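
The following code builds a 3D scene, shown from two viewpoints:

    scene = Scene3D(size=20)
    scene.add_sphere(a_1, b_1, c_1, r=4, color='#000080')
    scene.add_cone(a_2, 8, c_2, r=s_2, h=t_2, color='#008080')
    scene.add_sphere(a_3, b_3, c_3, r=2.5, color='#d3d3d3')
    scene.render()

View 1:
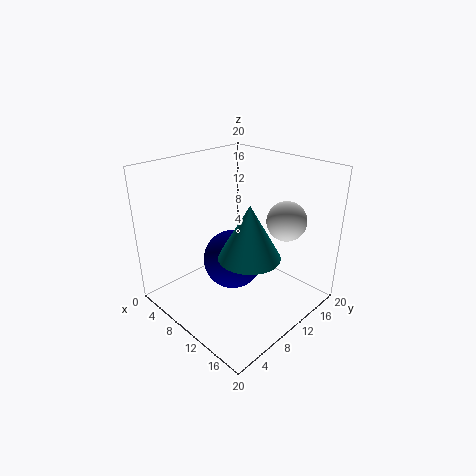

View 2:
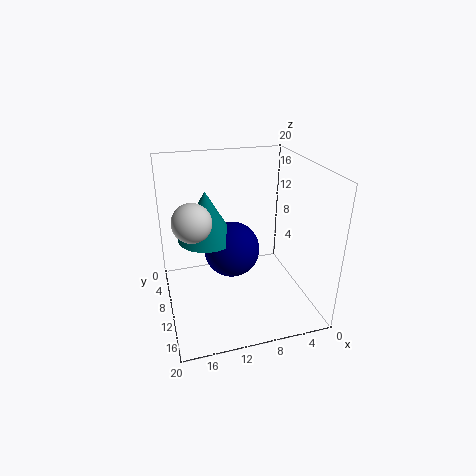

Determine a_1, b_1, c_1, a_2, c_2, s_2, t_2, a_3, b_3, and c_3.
a_1 = 10.5; b_1 = 8.5; c_1 = 7.5; a_2 = 14; c_2 = 9.5; s_2 = 4; t_2 = 7; a_3 = 16.5; b_3 = 12; c_3 = 14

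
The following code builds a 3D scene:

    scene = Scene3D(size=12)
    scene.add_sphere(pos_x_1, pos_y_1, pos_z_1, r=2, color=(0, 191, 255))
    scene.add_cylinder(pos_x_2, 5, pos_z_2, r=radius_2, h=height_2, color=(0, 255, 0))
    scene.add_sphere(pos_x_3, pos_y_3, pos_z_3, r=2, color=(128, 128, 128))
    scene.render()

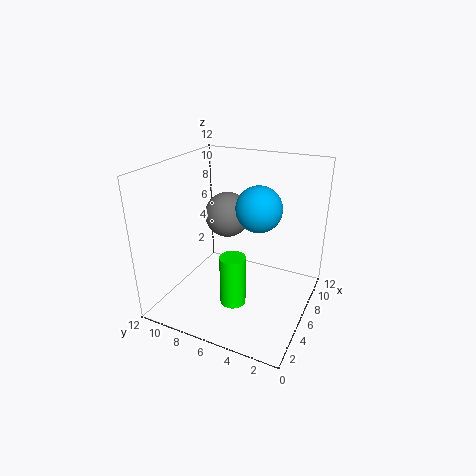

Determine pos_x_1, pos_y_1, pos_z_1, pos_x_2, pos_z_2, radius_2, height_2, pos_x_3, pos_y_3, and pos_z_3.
pos_x_1 = 8, pos_y_1 = 5, pos_z_1 = 8, pos_x_2 = 3, pos_z_2 = 2, radius_2 = 1, height_2 = 4, pos_x_3 = 8, pos_y_3 = 8, pos_z_3 = 7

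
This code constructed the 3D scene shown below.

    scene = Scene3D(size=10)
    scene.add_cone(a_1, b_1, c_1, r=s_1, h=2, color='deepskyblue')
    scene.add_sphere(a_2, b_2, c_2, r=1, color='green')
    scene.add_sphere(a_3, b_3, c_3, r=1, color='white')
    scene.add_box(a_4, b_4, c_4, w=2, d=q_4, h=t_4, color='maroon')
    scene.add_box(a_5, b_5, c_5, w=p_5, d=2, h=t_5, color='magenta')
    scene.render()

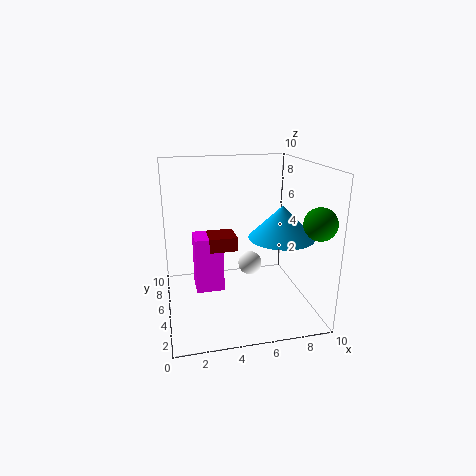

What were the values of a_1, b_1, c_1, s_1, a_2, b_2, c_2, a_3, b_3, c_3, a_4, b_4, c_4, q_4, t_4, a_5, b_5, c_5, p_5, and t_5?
a_1 = 7
b_1 = 2
c_1 = 6
s_1 = 2
a_2 = 9
b_2 = 1
c_2 = 7
a_3 = 7
b_3 = 9
c_3 = 1
a_4 = 3
b_4 = 5
c_4 = 4
q_4 = 2
t_4 = 1
a_5 = 2
b_5 = 5
c_5 = 1
p_5 = 2
t_5 = 4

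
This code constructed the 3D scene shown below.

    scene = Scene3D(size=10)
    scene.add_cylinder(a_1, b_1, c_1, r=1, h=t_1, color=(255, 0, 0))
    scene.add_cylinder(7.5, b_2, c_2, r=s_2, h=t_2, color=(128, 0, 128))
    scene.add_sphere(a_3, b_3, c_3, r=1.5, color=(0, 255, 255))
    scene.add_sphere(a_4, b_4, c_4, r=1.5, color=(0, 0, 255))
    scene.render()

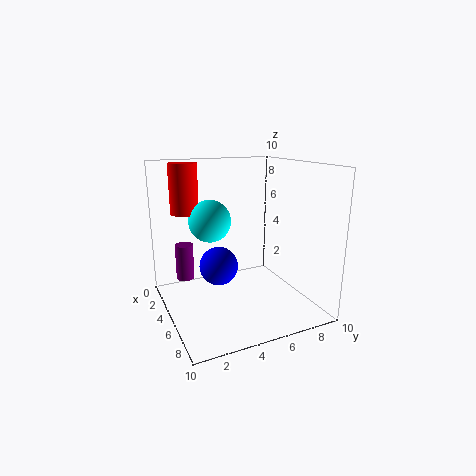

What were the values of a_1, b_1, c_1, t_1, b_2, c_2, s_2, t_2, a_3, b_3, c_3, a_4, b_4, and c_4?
a_1 = 2.5; b_1 = 2; c_1 = 6.5; t_1 = 3.5; b_2 = 0.5; c_2 = 4; s_2 = 0.5; t_2 = 2; a_3 = 3.5; b_3 = 3.5; c_3 = 6; a_4 = 2.5; b_4 = 4.5; c_4 = 2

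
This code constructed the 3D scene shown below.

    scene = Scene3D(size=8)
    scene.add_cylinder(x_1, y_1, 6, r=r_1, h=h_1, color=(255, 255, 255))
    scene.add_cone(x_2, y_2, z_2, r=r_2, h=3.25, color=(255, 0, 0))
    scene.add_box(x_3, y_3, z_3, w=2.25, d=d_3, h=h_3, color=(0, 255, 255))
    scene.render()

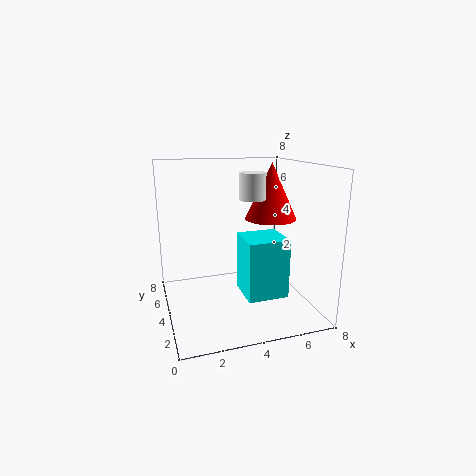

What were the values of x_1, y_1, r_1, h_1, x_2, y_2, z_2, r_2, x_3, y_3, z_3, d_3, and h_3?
x_1 = 5
y_1 = 4.5
r_1 = 0.75
h_1 = 1.5
x_2 = 6.25
y_2 = 4.75
z_2 = 4.75
r_2 = 1.5
x_3 = 4
y_3 = 2
z_3 = 1
d_3 = 2.25
h_3 = 3.25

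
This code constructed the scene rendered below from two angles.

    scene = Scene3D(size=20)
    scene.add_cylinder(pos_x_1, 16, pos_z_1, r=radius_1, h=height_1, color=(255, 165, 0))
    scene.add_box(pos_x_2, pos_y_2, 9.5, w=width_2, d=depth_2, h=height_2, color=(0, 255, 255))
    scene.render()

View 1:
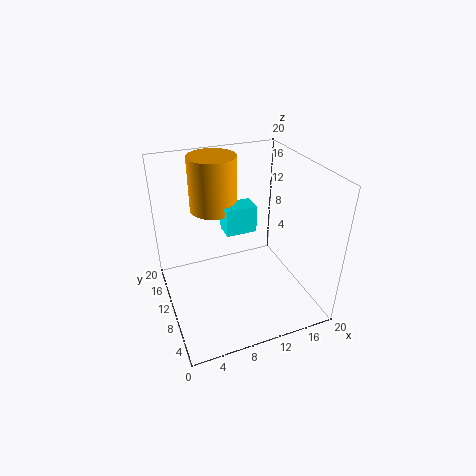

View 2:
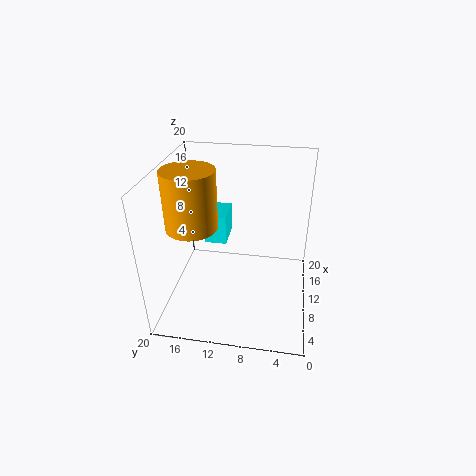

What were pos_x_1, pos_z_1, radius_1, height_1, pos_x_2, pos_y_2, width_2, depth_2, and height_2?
pos_x_1 = 8.5, pos_z_1 = 12, radius_1 = 3.5, height_1 = 8, pos_x_2 = 9, pos_y_2 = 11.5, width_2 = 4.5, depth_2 = 3, height_2 = 4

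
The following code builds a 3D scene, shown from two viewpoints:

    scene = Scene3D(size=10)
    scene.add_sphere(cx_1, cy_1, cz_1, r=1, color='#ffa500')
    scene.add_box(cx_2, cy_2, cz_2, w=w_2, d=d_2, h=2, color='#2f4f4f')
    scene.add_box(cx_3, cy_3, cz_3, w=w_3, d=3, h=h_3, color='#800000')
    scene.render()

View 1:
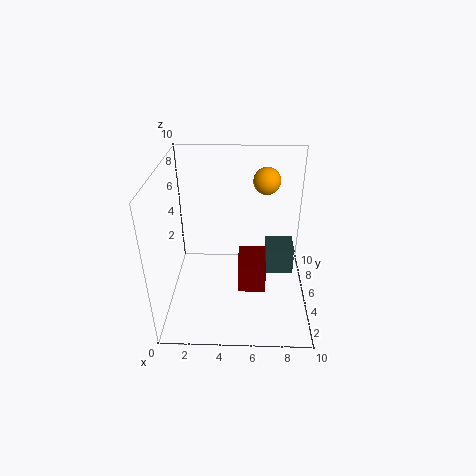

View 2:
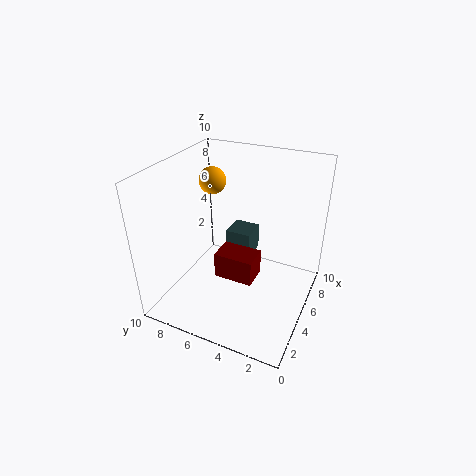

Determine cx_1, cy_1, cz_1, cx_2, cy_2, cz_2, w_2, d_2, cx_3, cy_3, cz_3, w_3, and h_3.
cx_1 = 7; cy_1 = 8; cz_1 = 8; cx_2 = 7; cy_2 = 5; cz_2 = 2; w_2 = 2; d_2 = 2; cx_3 = 5; cy_3 = 4; cz_3 = 1; w_3 = 2; h_3 = 2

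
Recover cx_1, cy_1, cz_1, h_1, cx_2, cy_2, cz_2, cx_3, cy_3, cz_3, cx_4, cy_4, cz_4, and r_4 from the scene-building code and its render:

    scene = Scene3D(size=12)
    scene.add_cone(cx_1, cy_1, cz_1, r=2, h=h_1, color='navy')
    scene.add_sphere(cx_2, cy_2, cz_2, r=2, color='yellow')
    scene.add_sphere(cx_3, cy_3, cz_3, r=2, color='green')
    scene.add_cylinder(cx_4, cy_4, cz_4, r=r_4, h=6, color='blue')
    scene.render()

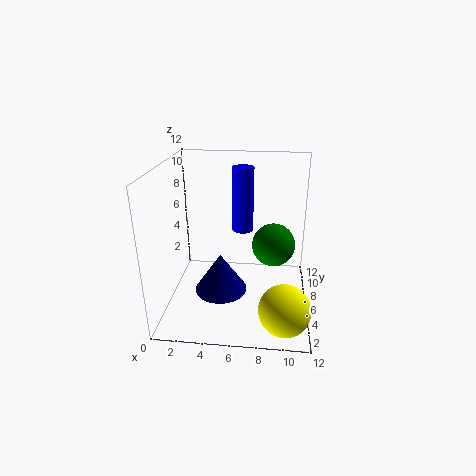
cx_1 = 5
cy_1 = 3
cz_1 = 3
h_1 = 3
cx_2 = 10
cy_2 = 2
cz_2 = 2
cx_3 = 9
cy_3 = 9
cz_3 = 4
cx_4 = 6
cy_4 = 10
cz_4 = 5
r_4 = 1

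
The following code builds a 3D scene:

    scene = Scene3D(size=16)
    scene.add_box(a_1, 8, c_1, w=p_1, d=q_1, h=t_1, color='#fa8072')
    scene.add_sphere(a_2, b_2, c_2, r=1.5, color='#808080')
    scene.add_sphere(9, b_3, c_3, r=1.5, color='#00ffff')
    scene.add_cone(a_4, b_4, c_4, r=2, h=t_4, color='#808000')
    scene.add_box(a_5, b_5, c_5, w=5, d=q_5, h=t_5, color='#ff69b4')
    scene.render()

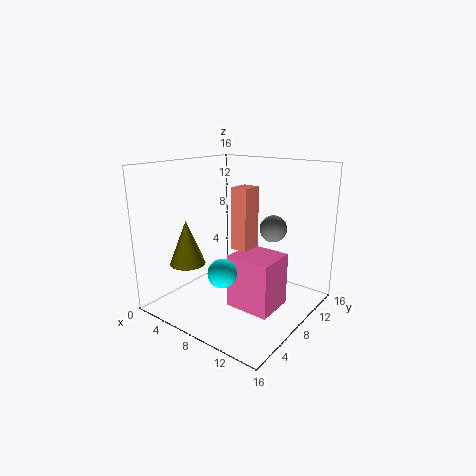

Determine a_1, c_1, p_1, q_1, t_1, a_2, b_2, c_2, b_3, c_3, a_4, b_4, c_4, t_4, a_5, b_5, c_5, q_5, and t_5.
a_1 = 7; c_1 = 6.5; p_1 = 2; q_1 = 2.5; t_1 = 7; a_2 = 11; b_2 = 10.5; c_2 = 9; b_3 = 4; c_3 = 5.5; a_4 = 3.5; b_4 = 4.5; c_4 = 5; t_4 = 5; a_5 = 8; b_5 = 6; c_5 = 0.5; q_5 = 4.5; t_5 = 6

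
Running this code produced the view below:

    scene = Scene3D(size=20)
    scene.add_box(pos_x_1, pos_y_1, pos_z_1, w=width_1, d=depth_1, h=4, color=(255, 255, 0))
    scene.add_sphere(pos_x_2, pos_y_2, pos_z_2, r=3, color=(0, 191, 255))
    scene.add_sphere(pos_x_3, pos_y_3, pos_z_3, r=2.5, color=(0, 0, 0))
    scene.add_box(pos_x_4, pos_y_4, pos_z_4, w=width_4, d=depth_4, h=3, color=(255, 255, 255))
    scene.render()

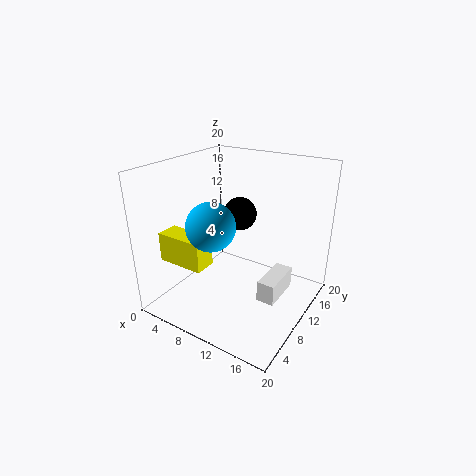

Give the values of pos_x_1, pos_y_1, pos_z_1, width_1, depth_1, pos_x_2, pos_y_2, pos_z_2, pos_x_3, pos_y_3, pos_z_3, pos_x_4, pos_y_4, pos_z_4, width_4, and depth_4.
pos_x_1 = 2
pos_y_1 = 3
pos_z_1 = 7.5
width_1 = 6.5
depth_1 = 3
pos_x_2 = 10
pos_y_2 = 4
pos_z_2 = 14
pos_x_3 = 7.5
pos_y_3 = 14.5
pos_z_3 = 11.5
pos_x_4 = 14
pos_y_4 = 8.5
pos_z_4 = 2
width_4 = 2.5
depth_4 = 6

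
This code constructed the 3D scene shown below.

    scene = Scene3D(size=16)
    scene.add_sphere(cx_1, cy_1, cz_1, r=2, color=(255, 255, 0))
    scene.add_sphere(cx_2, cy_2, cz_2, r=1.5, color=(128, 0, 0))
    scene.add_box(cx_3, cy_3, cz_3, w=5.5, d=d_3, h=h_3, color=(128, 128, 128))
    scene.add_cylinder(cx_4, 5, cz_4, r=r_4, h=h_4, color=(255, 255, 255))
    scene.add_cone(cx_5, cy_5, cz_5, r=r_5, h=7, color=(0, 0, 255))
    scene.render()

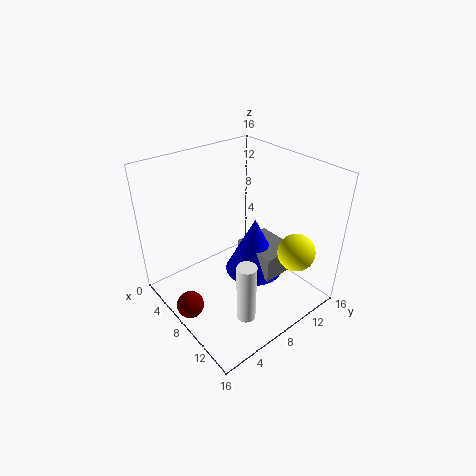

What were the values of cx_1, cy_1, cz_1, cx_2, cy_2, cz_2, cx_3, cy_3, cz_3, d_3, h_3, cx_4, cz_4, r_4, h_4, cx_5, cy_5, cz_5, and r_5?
cx_1 = 13.5; cy_1 = 11.5; cz_1 = 7.5; cx_2 = 7.5; cy_2 = 1.5; cz_2 = 1.5; cx_3 = 5.5; cy_3 = 10; cz_3 = 2.5; d_3 = 4.5; h_3 = 3; cx_4 = 13; cz_4 = 2; r_4 = 1; h_4 = 6.5; cx_5 = 7.5; cy_5 = 11; cz_5 = 2; r_5 = 3.5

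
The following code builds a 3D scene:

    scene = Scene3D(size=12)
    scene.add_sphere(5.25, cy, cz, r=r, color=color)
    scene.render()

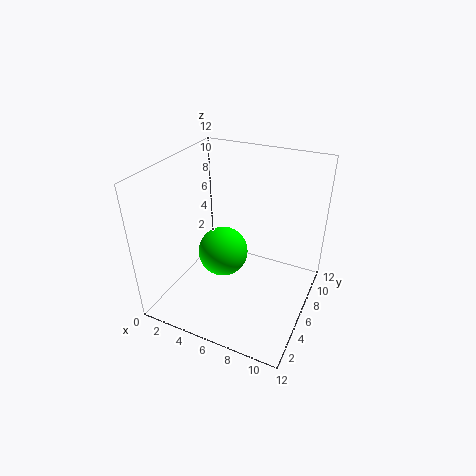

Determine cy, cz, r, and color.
cy = 4.75; cz = 5.25; r = 2; color = 'lime'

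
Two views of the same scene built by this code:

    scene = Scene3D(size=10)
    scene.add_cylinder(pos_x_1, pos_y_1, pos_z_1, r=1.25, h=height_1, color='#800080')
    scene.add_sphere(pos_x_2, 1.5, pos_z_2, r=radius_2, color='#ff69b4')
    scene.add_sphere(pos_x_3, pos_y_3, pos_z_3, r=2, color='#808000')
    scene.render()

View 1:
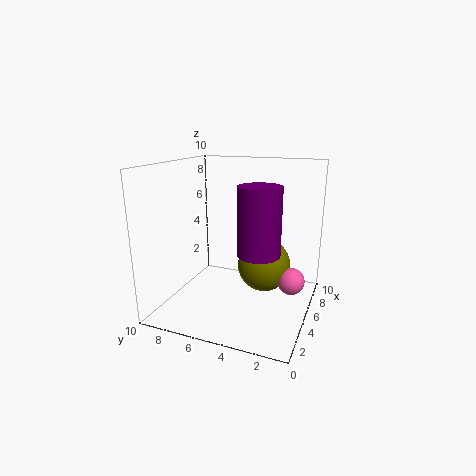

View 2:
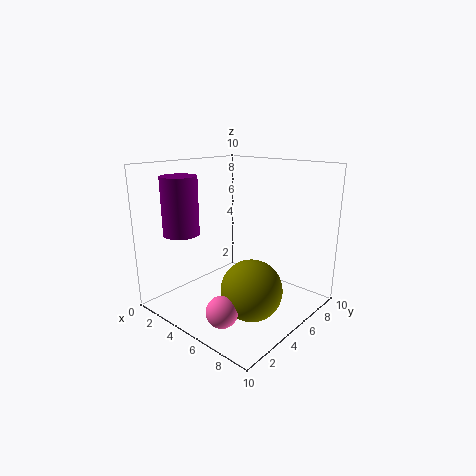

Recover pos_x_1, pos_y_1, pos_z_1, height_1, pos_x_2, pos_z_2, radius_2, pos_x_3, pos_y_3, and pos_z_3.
pos_x_1 = 2, pos_y_1 = 2.5, pos_z_1 = 5.25, height_1 = 4, pos_x_2 = 6.75, pos_z_2 = 1.5, radius_2 = 1, pos_x_3 = 7.25, pos_y_3 = 3.75, pos_z_3 = 2.25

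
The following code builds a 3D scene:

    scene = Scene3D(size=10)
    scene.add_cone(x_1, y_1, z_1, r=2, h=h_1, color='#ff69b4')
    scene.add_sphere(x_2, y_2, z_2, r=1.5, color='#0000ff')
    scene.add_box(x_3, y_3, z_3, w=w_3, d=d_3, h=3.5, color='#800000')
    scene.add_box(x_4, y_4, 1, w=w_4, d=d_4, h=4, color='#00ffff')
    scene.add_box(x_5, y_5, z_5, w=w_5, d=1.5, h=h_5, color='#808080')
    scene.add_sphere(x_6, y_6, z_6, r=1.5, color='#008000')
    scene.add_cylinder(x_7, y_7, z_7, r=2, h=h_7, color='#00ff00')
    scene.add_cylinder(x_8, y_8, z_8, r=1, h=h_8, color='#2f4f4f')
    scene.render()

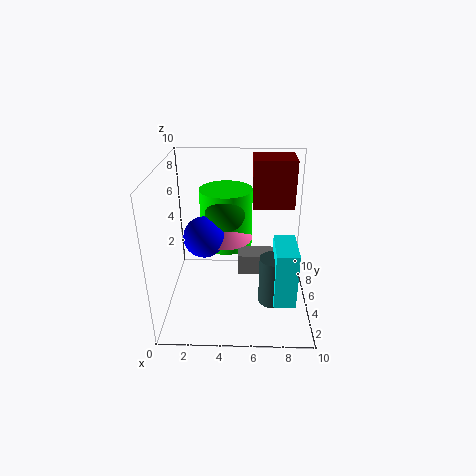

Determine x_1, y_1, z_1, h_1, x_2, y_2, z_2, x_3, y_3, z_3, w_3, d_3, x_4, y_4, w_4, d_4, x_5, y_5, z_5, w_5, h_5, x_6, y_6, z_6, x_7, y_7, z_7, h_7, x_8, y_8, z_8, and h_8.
x_1 = 4
y_1 = 7
z_1 = 4
h_1 = 2
x_2 = 2.5
y_2 = 6
z_2 = 4.5
x_3 = 6
y_3 = 6.5
z_3 = 6.5
w_3 = 3
d_3 = 2.5
x_4 = 7.5
y_4 = 2.5
w_4 = 1.5
d_4 = 3
x_5 = 5
y_5 = 5
z_5 = 2
w_5 = 3
h_5 = 1.5
x_6 = 4
y_6 = 7
z_6 = 6
x_7 = 4
y_7 = 8
z_7 = 3
h_7 = 4.5
x_8 = 7.5
y_8 = 4
z_8 = 0.5
h_8 = 3.5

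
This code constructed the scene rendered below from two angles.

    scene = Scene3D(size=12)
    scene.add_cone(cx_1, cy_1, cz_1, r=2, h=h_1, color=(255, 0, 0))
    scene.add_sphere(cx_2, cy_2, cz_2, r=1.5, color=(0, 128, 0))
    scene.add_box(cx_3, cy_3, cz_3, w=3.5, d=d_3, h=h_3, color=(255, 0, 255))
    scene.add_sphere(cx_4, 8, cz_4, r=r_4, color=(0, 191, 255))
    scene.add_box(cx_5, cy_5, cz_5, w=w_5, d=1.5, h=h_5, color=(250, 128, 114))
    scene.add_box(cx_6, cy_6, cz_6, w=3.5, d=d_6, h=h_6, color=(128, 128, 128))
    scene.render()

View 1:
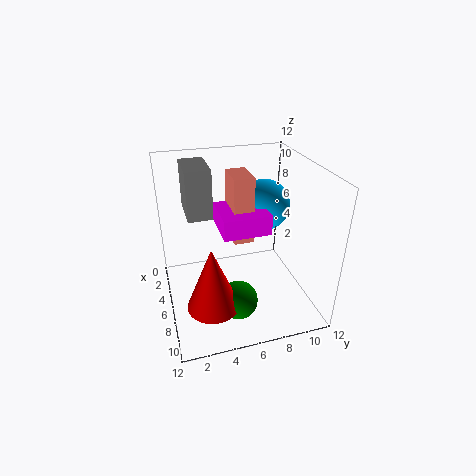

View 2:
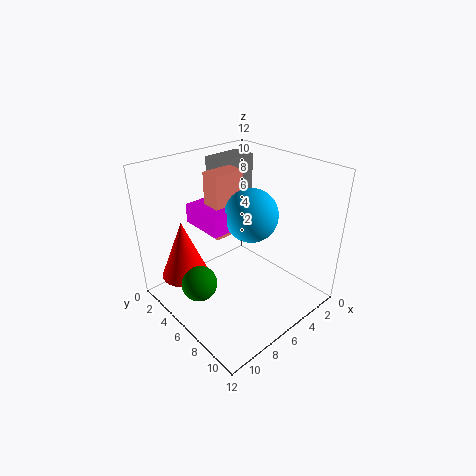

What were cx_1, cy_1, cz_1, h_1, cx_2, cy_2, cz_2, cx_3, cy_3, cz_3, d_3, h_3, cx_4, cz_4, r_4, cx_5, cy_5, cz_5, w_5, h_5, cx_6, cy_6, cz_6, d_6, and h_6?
cx_1 = 9.5, cy_1 = 3, cz_1 = 2.5, h_1 = 5, cx_2 = 9.5, cy_2 = 5, cz_2 = 2.5, cx_3 = 6, cy_3 = 4, cz_3 = 8, d_3 = 3.5, h_3 = 1.5, cx_4 = 6.5, cz_4 = 9, r_4 = 2, cx_5 = 6, cy_5 = 5, cz_5 = 7, w_5 = 2.5, h_5 = 5, cx_6 = 2.5, cy_6 = 2, cz_6 = 8, d_6 = 2, h_6 = 4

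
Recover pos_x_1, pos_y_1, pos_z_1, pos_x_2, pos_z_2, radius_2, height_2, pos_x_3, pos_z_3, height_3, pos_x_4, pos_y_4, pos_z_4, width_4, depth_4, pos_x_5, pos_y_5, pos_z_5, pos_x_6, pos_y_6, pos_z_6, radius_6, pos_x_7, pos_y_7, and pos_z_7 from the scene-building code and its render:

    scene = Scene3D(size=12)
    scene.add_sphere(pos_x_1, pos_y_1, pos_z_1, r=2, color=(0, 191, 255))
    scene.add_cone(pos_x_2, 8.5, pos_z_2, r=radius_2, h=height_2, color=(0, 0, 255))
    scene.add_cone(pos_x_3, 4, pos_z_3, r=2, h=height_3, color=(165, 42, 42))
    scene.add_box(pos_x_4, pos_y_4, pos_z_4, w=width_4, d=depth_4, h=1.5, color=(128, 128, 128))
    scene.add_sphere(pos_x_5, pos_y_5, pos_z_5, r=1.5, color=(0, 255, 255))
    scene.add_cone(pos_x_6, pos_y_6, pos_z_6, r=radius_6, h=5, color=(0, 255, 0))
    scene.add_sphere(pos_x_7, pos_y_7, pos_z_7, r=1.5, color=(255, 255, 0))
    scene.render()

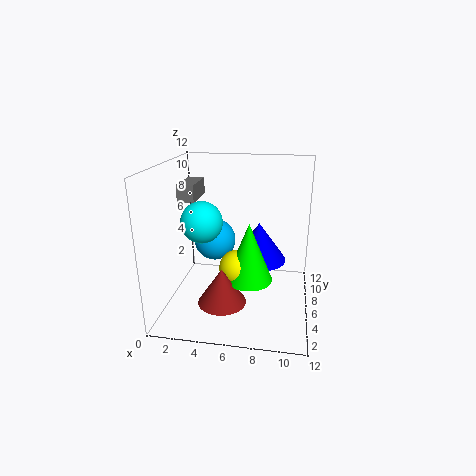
pos_x_1 = 3, pos_y_1 = 10, pos_z_1 = 4, pos_x_2 = 7.5, pos_z_2 = 3, radius_2 = 2.5, height_2 = 3.5, pos_x_3 = 5, pos_z_3 = 1, height_3 = 3, pos_x_4 = 0.5, pos_y_4 = 7, pos_z_4 = 8.5, width_4 = 1.5, depth_4 = 3.5, pos_x_5 = 4, pos_y_5 = 2.5, pos_z_5 = 8.5, pos_x_6 = 7, pos_y_6 = 5.5, pos_z_6 = 2.5, radius_6 = 2, pos_x_7 = 6, pos_y_7 = 5.5, pos_z_7 = 3.5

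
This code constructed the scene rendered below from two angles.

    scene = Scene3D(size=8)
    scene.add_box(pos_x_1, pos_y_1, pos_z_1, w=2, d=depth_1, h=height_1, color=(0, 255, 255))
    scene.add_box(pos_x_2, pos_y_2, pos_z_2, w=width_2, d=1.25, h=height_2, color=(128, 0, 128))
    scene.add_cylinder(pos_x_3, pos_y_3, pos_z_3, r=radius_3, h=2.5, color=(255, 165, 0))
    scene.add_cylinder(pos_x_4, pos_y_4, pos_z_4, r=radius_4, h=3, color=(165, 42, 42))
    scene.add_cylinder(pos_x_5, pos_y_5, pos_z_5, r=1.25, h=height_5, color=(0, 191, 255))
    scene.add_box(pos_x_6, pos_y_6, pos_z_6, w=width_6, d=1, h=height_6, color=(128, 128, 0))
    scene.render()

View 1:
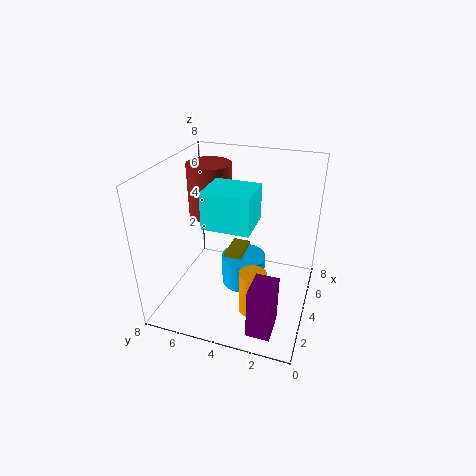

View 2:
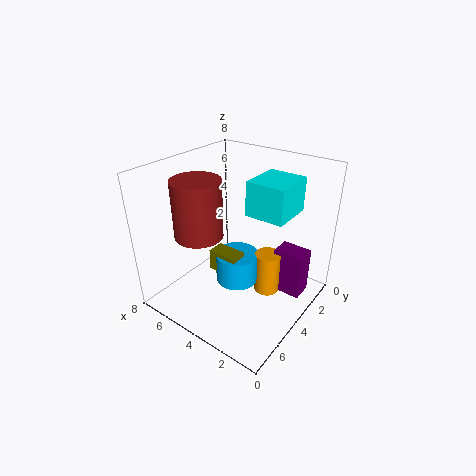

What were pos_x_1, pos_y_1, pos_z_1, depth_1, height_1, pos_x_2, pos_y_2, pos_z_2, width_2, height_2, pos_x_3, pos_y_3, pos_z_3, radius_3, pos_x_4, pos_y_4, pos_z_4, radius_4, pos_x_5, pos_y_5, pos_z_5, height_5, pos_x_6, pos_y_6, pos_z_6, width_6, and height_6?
pos_x_1 = 1, pos_y_1 = 2.5, pos_z_1 = 6, depth_1 = 2.25, height_1 = 1.75, pos_x_2 = 0.75, pos_y_2 = 1.25, pos_z_2 = 0.25, width_2 = 1.75, height_2 = 2.75, pos_x_3 = 2.75, pos_y_3 = 2.75, pos_z_3 = 0.25, radius_3 = 0.75, pos_x_4 = 5, pos_y_4 = 6, pos_z_4 = 4.75, radius_4 = 1.25, pos_x_5 = 4.25, pos_y_5 = 3.75, pos_z_5 = 1, height_5 = 1.75, pos_x_6 = 3.75, pos_y_6 = 3.75, pos_z_6 = 1.75, width_6 = 1.75, height_6 = 1.25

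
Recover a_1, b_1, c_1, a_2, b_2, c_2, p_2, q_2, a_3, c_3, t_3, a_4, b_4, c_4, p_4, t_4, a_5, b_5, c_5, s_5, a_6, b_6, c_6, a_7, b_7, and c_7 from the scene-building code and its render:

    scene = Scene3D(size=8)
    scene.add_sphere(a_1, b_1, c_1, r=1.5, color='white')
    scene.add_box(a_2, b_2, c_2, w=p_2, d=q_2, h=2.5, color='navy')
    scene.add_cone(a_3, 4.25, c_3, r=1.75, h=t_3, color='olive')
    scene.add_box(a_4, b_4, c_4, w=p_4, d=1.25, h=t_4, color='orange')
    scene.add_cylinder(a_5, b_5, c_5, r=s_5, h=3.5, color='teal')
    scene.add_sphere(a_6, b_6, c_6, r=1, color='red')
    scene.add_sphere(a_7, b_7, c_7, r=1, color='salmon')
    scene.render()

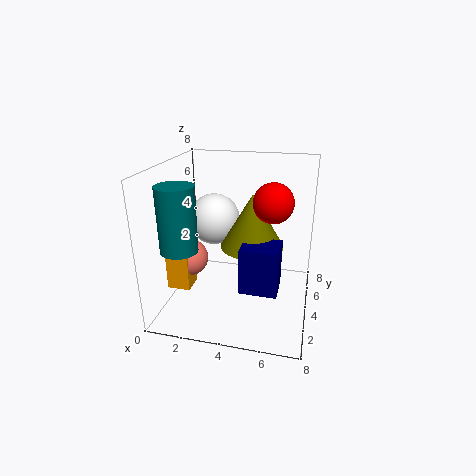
a_1 = 2.25; b_1 = 5.25; c_1 = 4.5; a_2 = 4.5; b_2 = 2; c_2 = 1.75; p_2 = 2; q_2 = 1.75; a_3 = 4.75; c_3 = 3.5; t_3 = 3; a_4 = 0.5; b_4 = 2; c_4 = 1.5; p_4 = 1.25; t_4 = 2.75; a_5 = 1.25; b_5 = 2.25; c_5 = 3.75; s_5 = 1; a_6 = 6; b_6 = 3; c_6 = 6.5; a_7 = 1.5; b_7 = 3; c_7 = 3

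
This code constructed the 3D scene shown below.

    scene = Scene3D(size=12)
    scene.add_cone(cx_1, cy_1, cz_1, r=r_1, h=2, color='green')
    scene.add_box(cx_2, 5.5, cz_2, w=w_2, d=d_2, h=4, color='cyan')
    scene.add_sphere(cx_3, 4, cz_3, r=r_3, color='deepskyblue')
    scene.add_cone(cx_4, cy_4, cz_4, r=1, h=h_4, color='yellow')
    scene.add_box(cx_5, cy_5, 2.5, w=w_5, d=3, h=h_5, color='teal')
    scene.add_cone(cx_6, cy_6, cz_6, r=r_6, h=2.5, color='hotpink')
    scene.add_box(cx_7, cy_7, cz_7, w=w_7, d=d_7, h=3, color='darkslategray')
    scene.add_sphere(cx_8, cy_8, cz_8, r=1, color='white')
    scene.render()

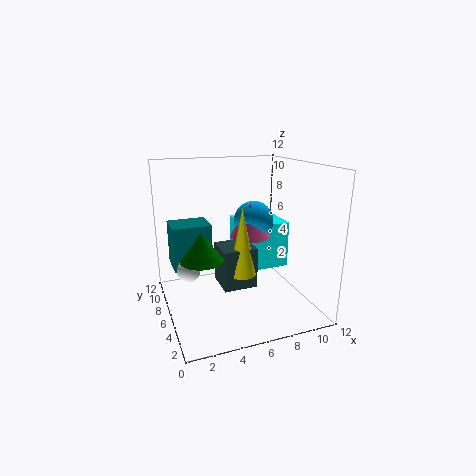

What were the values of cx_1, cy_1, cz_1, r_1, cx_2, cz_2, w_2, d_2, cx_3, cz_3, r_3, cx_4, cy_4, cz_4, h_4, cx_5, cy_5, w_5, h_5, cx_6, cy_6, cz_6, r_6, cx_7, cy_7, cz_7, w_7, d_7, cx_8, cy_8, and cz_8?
cx_1 = 2; cy_1 = 2.5; cz_1 = 6; r_1 = 1.5; cx_2 = 6.5; cz_2 = 3; w_2 = 4; d_2 = 4; cx_3 = 6.5; cz_3 = 8; r_3 = 1.5; cx_4 = 5; cy_4 = 2.5; cz_4 = 4.5; h_4 = 5; cx_5 = 1; cy_5 = 8.5; w_5 = 3.5; h_5 = 4; cx_6 = 6; cy_6 = 3.5; cz_6 = 7; r_6 = 1.5; cx_7 = 3.5; cy_7 = 2; cz_7 = 3.5; w_7 = 2.5; d_7 = 2.5; cx_8 = 2; cy_8 = 7.5; cz_8 = 3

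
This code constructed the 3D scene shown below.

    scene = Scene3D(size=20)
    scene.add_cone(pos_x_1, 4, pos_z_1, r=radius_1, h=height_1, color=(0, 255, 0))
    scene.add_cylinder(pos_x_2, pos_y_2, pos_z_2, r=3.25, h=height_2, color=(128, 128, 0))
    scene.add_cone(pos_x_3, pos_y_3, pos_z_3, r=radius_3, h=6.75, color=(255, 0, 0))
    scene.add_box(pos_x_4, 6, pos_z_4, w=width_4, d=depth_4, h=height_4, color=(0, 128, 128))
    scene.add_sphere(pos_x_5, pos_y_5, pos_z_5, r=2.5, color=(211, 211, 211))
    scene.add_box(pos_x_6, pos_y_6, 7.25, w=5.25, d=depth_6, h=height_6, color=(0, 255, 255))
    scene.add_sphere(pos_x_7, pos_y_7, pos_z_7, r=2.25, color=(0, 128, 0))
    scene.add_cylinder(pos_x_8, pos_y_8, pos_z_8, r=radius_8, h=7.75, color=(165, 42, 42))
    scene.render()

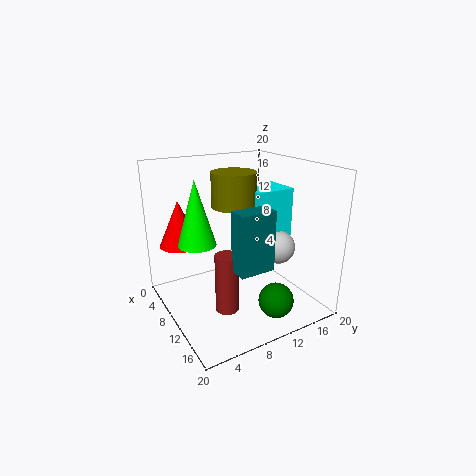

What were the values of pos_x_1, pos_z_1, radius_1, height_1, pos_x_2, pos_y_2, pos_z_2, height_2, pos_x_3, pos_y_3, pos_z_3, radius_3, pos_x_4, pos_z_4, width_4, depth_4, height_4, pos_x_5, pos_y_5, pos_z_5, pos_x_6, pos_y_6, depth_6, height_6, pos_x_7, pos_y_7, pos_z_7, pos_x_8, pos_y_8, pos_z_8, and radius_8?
pos_x_1 = 9.75, pos_z_1 = 10.25, radius_1 = 2.5, height_1 = 8.5, pos_x_2 = 6.75, pos_y_2 = 11.25, pos_z_2 = 13.5, height_2 = 5, pos_x_3 = 3.25, pos_y_3 = 4, pos_z_3 = 7.75, radius_3 = 3, pos_x_4 = 15.25, pos_z_4 = 8.5, width_4 = 2.5, depth_4 = 4.5, height_4 = 7.5, pos_x_5 = 10.5, pos_y_5 = 16.75, pos_z_5 = 7.25, pos_x_6 = 5.25, pos_y_6 = 13, depth_6 = 6, height_6 = 8.75, pos_x_7 = 17.5, pos_y_7 = 11.25, pos_z_7 = 3.75, pos_x_8 = 14, pos_y_8 = 6, pos_z_8 = 2.25, radius_8 = 1.5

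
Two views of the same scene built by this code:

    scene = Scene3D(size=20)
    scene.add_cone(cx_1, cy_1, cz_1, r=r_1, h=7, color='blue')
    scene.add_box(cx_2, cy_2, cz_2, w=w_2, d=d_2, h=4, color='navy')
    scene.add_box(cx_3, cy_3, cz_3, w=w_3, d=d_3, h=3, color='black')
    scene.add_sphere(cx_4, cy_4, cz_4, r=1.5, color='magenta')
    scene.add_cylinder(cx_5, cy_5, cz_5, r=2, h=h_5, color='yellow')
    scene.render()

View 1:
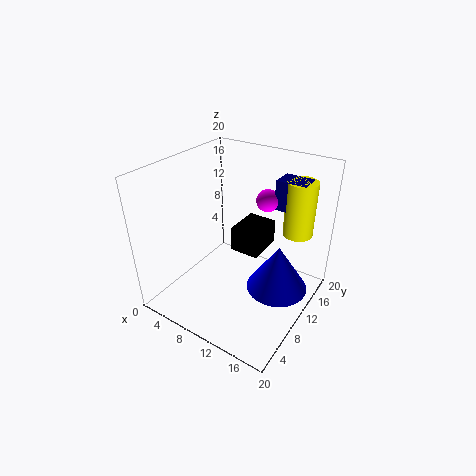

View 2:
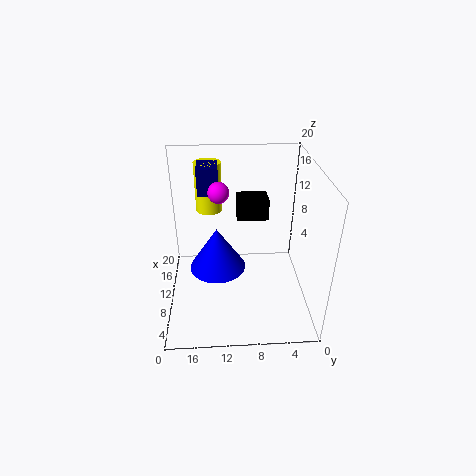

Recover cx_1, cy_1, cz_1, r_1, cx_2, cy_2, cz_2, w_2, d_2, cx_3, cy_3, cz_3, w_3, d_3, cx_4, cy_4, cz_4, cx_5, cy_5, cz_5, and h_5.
cx_1 = 15, cy_1 = 13, cz_1 = 1.5, r_1 = 4.5, cx_2 = 14, cy_2 = 12.5, cz_2 = 14.5, w_2 = 4, d_2 = 3, cx_3 = 12, cy_3 = 5.5, cz_3 = 11.5, w_3 = 3.5, d_3 = 4.5, cx_4 = 13, cy_4 = 12.5, cz_4 = 15.5, cx_5 = 17, cy_5 = 14, cz_5 = 11, h_5 = 7.5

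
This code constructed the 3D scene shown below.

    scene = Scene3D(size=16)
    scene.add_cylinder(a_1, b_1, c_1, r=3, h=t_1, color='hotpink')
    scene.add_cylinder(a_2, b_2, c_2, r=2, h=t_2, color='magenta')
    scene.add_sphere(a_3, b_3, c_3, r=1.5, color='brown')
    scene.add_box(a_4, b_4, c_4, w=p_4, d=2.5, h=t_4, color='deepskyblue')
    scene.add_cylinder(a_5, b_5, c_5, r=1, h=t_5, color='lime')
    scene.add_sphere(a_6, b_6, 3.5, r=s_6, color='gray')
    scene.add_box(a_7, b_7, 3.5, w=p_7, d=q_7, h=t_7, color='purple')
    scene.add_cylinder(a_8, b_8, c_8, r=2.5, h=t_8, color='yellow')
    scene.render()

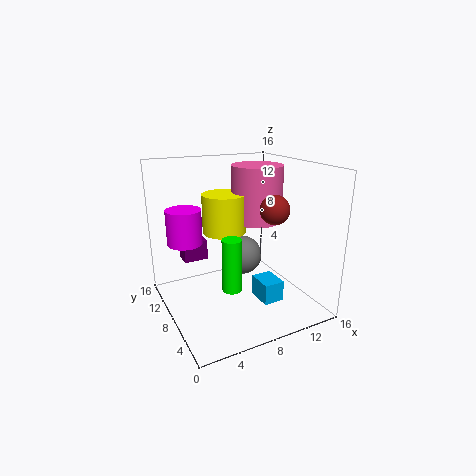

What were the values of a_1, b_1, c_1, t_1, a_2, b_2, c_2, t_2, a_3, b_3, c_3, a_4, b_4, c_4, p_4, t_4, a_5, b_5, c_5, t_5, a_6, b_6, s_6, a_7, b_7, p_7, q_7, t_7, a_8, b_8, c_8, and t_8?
a_1 = 11.5; b_1 = 10; c_1 = 9; t_1 = 6.5; a_2 = 3; b_2 = 11.5; c_2 = 7; t_2 = 4; a_3 = 10; b_3 = 4; c_3 = 12; a_4 = 7; b_4 = 0.5; c_4 = 4; p_4 = 2; t_4 = 2; a_5 = 5.5; b_5 = 4.5; c_5 = 4; t_5 = 5.5; a_6 = 11; b_6 = 12.5; s_6 = 2.5; a_7 = 3.5; b_7 = 13.5; p_7 = 3; q_7 = 2; t_7 = 2.5; a_8 = 7.5; b_8 = 10.5; c_8 = 8; t_8 = 4.5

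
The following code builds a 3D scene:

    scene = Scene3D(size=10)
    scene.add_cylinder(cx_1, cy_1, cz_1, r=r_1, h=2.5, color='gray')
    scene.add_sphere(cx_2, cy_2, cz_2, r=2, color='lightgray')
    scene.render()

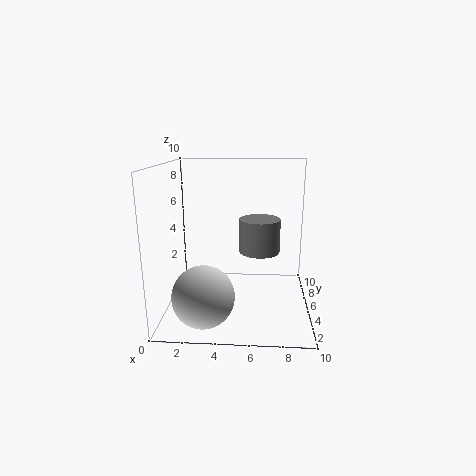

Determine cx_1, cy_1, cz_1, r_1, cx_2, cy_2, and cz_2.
cx_1 = 6.5
cy_1 = 6.5
cz_1 = 3.5
r_1 = 1.5
cx_2 = 3
cy_2 = 2
cz_2 = 2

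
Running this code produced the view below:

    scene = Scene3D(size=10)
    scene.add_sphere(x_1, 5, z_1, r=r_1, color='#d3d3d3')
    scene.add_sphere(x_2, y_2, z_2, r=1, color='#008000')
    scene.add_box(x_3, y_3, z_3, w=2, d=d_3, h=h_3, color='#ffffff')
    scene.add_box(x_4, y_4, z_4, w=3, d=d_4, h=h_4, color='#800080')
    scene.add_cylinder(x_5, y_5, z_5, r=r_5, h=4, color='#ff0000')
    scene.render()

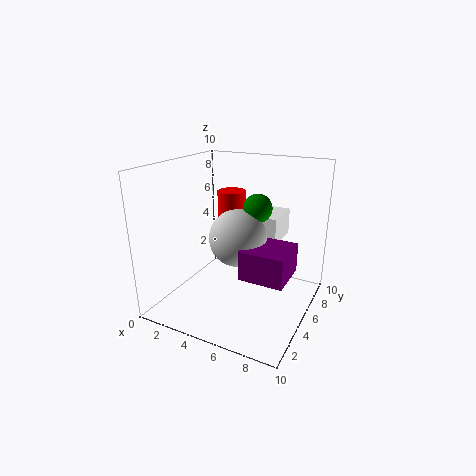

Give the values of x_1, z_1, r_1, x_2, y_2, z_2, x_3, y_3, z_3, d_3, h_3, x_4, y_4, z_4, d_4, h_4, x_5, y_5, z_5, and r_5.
x_1 = 5; z_1 = 5; r_1 = 2; x_2 = 6; y_2 = 6; z_2 = 7; x_3 = 5; y_3 = 7; z_3 = 4; d_3 = 3; h_3 = 2; x_4 = 6; y_4 = 3; z_4 = 3; d_4 = 3; h_4 = 2; x_5 = 4; y_5 = 6; z_5 = 4; r_5 = 1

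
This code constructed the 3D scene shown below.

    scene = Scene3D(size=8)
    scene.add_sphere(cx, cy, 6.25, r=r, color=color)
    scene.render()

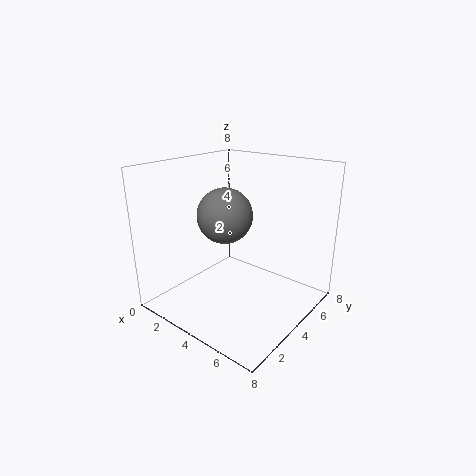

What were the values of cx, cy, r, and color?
cx = 5.25; cy = 1.5; r = 1.25; color = 'gray'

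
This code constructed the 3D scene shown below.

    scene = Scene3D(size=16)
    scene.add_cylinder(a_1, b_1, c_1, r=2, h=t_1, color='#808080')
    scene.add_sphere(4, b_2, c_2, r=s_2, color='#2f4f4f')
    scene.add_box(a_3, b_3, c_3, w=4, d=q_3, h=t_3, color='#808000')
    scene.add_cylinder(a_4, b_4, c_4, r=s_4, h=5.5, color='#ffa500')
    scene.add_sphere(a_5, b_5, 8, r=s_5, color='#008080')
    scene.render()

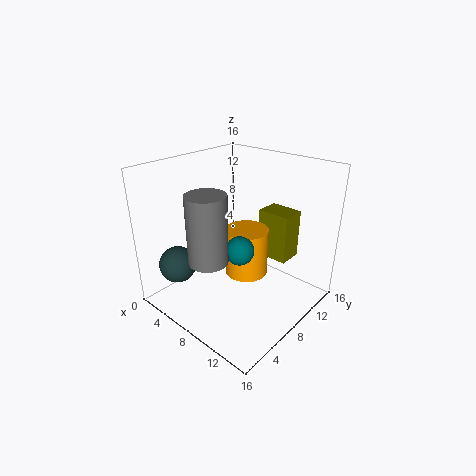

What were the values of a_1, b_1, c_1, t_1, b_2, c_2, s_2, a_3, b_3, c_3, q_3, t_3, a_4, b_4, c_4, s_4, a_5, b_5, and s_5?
a_1 = 8.5; b_1 = 3; c_1 = 7.5; t_1 = 7; b_2 = 2.5; c_2 = 5.5; s_2 = 2; a_3 = 7; b_3 = 13; c_3 = 3.5; q_3 = 3; t_3 = 6; a_4 = 8; b_4 = 9.5; c_4 = 3; s_4 = 2.5; a_5 = 10; b_5 = 6; s_5 = 1.5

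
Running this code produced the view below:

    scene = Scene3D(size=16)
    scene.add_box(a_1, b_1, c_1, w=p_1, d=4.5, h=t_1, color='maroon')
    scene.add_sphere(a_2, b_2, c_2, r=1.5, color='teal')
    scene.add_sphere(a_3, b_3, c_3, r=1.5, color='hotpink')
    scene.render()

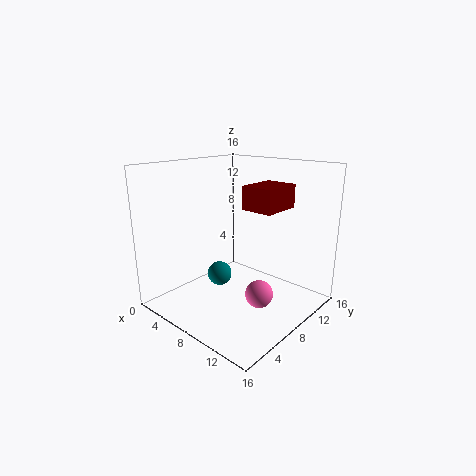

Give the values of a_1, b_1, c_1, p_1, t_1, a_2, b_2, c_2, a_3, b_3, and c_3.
a_1 = 9
b_1 = 7.5
c_1 = 11.5
p_1 = 3.5
t_1 = 2.5
a_2 = 4
b_2 = 9
c_2 = 2
a_3 = 11.5
b_3 = 7.5
c_3 = 2.5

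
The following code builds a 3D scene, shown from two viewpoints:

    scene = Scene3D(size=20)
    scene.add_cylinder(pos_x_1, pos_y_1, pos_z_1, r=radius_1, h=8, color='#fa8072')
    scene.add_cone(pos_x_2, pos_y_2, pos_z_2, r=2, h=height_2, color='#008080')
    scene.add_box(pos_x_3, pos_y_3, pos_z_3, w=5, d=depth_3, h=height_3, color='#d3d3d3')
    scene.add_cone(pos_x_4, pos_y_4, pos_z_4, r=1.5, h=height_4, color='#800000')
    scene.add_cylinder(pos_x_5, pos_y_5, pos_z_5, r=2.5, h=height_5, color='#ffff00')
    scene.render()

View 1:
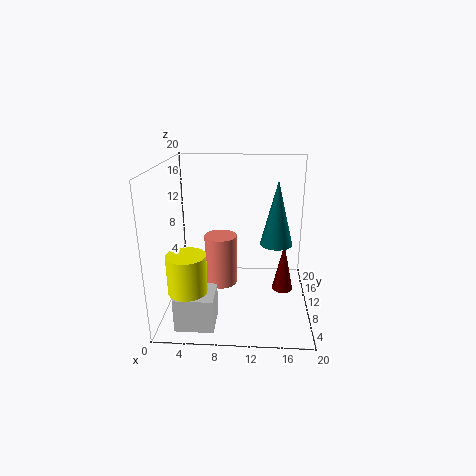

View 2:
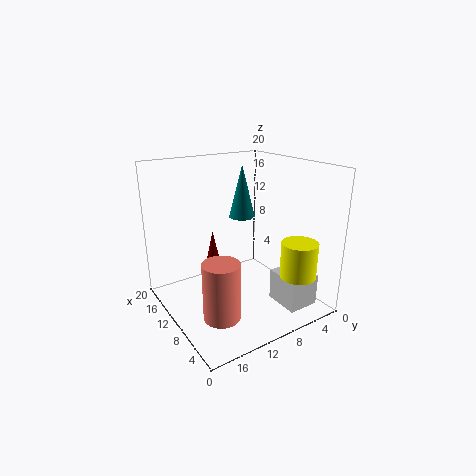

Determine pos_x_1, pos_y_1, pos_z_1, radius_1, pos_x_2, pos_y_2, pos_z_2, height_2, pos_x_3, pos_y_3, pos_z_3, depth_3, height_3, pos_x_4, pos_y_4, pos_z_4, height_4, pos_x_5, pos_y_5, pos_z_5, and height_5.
pos_x_1 = 7; pos_y_1 = 14.5; pos_z_1 = 0.5; radius_1 = 2.5; pos_x_2 = 15; pos_y_2 = 6; pos_z_2 = 11; height_2 = 8; pos_x_3 = 2.5; pos_y_3 = 1.5; pos_z_3 = 0.5; depth_3 = 4.5; height_3 = 4.5; pos_x_4 = 16.5; pos_y_4 = 10.5; pos_z_4 = 2; height_4 = 7; pos_x_5 = 4; pos_y_5 = 4; pos_z_5 = 5; height_5 = 5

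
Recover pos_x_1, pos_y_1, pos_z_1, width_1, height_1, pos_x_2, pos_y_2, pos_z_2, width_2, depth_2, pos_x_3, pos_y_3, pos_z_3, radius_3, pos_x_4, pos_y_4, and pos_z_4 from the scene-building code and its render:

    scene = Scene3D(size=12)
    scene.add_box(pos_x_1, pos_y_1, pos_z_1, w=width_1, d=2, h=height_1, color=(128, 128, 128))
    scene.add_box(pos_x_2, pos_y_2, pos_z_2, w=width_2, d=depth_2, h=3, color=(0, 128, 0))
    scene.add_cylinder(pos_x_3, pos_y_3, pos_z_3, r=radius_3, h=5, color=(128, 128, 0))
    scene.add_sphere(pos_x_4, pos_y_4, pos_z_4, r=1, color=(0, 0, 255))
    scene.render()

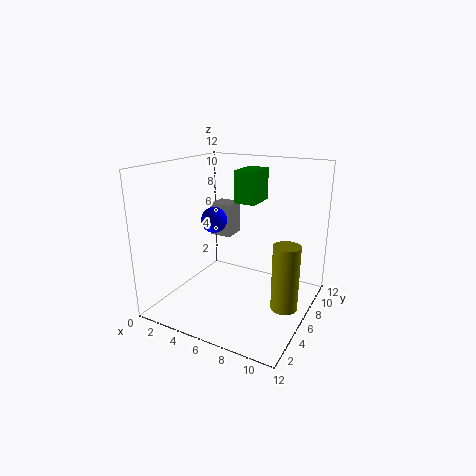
pos_x_1 = 2, pos_y_1 = 8, pos_z_1 = 5, width_1 = 2, height_1 = 3, pos_x_2 = 4, pos_y_2 = 9, pos_z_2 = 8, width_2 = 2, depth_2 = 3, pos_x_3 = 11, pos_y_3 = 4, pos_z_3 = 2, radius_3 = 1, pos_x_4 = 5, pos_y_4 = 4, pos_z_4 = 8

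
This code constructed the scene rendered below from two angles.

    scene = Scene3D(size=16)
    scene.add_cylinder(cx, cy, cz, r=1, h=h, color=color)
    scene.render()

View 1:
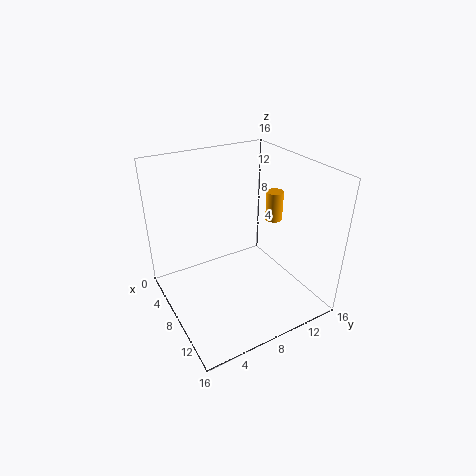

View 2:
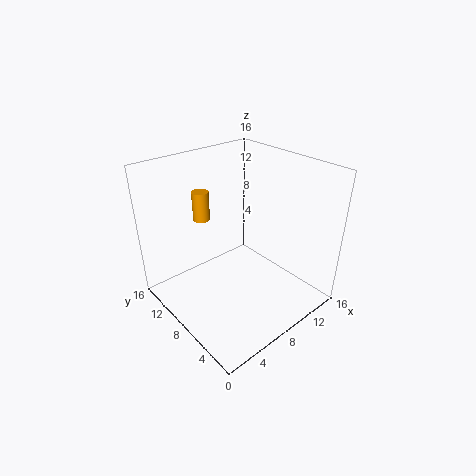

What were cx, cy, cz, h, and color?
cx = 7, cy = 13.5, cz = 8.5, h = 3.5, color = 'orange'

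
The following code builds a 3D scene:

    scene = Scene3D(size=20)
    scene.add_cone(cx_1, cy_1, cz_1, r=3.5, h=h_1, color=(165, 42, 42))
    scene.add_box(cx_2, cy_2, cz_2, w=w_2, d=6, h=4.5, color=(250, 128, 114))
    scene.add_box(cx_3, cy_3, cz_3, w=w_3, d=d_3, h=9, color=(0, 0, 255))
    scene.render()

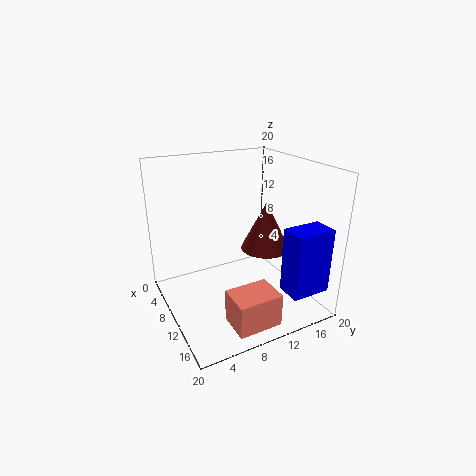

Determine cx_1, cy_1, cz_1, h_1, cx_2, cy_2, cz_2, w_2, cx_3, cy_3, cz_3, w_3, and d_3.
cx_1 = 10; cy_1 = 14.5; cz_1 = 7.5; h_1 = 7; cx_2 = 14; cy_2 = 6; cz_2 = 0.5; w_2 = 4.5; cx_3 = 15; cy_3 = 14; cz_3 = 3.5; w_3 = 3.5; d_3 = 5.5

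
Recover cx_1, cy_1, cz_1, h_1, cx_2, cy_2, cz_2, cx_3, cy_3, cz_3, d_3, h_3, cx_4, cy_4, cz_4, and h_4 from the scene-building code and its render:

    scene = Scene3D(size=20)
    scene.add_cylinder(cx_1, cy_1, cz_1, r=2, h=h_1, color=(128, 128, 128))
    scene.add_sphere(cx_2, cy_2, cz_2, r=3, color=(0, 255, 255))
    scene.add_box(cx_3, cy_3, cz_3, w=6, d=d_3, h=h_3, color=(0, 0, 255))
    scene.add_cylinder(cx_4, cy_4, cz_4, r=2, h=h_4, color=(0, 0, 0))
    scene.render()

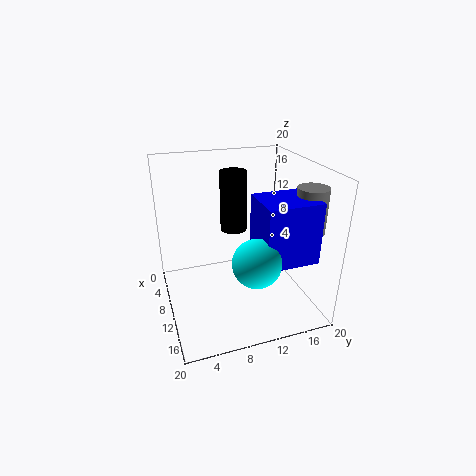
cx_1 = 15; cy_1 = 18; cz_1 = 12; h_1 = 6; cx_2 = 17; cy_2 = 10; cz_2 = 10; cx_3 = 12; cy_3 = 11; cz_3 = 9; d_3 = 7; h_3 = 8; cx_4 = 5; cy_4 = 11; cz_4 = 9; h_4 = 9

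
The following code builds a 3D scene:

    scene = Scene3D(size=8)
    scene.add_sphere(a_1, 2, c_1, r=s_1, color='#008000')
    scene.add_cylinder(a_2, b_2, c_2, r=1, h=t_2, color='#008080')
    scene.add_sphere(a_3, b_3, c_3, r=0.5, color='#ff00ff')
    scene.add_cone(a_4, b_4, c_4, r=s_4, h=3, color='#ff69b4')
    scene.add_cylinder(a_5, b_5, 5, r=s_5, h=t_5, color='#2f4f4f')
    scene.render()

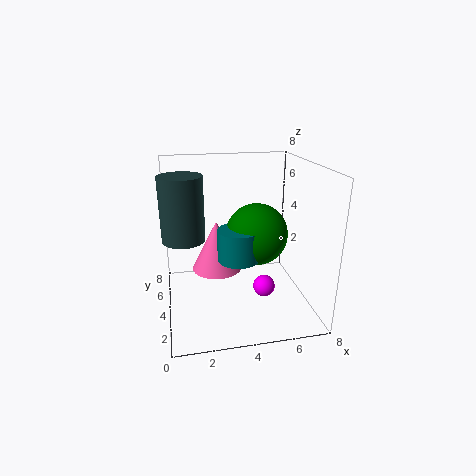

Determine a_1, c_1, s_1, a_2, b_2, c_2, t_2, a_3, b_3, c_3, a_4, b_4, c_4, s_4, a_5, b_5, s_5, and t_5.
a_1 = 4.5
c_1 = 5
s_1 = 1.5
a_2 = 3.5
b_2 = 1.5
c_2 = 4
t_2 = 1.5
a_3 = 4.5
b_3 = 0.5
c_3 = 3
a_4 = 3
b_4 = 5.5
c_4 = 1.5
s_4 = 1.5
a_5 = 1
b_5 = 2
s_5 = 1
t_5 = 3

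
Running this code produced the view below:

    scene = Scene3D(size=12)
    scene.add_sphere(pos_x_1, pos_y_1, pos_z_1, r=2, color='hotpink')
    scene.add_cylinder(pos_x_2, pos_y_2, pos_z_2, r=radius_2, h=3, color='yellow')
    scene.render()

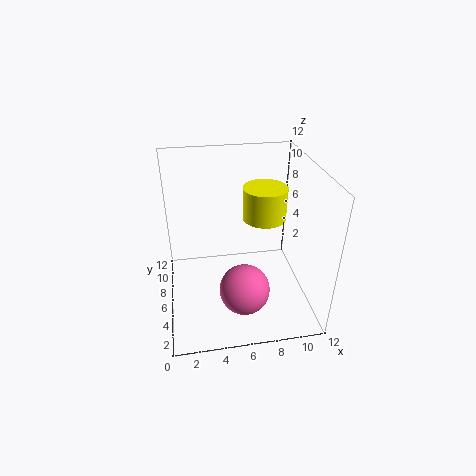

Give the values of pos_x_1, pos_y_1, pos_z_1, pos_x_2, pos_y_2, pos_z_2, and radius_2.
pos_x_1 = 6; pos_y_1 = 3; pos_z_1 = 3; pos_x_2 = 9; pos_y_2 = 9; pos_z_2 = 6; radius_2 = 2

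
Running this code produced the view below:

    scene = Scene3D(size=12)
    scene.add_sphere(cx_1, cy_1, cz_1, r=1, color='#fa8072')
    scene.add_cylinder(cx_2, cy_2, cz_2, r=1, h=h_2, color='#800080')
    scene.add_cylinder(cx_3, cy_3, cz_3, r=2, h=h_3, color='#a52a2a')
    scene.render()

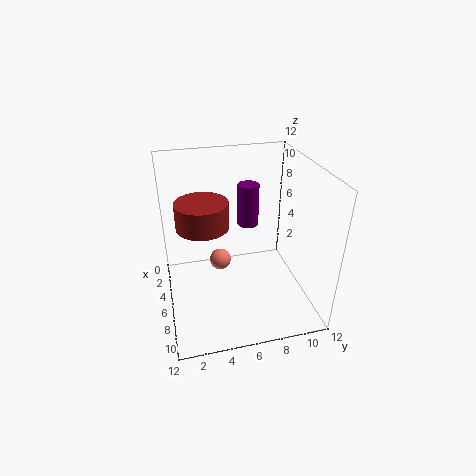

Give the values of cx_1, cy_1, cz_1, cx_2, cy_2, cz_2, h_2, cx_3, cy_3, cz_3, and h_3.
cx_1 = 3, cy_1 = 5, cz_1 = 2, cx_2 = 2, cy_2 = 8, cz_2 = 5, h_2 = 4, cx_3 = 7, cy_3 = 3, cz_3 = 8, h_3 = 2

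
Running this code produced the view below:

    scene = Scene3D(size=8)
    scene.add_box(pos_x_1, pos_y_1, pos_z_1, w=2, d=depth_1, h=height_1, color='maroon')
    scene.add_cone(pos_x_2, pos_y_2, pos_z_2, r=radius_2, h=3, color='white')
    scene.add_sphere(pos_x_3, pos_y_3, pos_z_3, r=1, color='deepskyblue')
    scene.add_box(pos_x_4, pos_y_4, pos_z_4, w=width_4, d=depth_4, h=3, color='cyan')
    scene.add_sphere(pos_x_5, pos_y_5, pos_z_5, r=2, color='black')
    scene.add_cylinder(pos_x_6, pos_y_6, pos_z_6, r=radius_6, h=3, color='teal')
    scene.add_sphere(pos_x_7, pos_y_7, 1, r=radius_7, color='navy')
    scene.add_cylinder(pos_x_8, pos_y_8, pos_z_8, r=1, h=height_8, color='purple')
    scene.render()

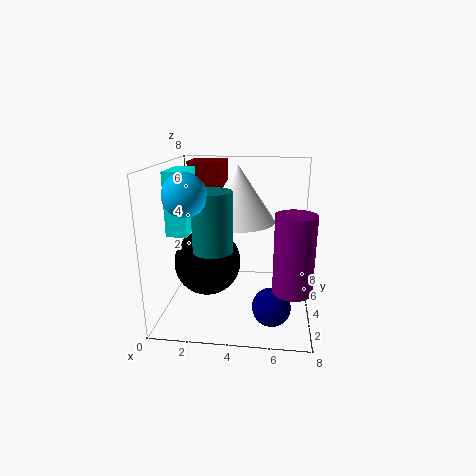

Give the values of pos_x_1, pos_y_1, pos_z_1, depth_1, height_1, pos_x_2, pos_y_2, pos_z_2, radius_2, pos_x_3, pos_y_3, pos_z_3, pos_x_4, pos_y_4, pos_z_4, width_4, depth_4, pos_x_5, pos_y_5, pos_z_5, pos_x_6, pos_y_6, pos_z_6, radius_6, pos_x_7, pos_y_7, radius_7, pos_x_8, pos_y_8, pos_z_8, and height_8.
pos_x_1 = 1, pos_y_1 = 5, pos_z_1 = 6, depth_1 = 2, height_1 = 2, pos_x_2 = 4, pos_y_2 = 4, pos_z_2 = 5, radius_2 = 2, pos_x_3 = 2, pos_y_3 = 1, pos_z_3 = 7, pos_x_4 = 1, pos_y_4 = 1, pos_z_4 = 5, width_4 = 1, depth_4 = 2, pos_x_5 = 2, pos_y_5 = 5, pos_z_5 = 2, pos_x_6 = 3, pos_y_6 = 2, pos_z_6 = 4, radius_6 = 1, pos_x_7 = 6, pos_y_7 = 2, radius_7 = 1, pos_x_8 = 7, pos_y_8 = 2, pos_z_8 = 2, height_8 = 4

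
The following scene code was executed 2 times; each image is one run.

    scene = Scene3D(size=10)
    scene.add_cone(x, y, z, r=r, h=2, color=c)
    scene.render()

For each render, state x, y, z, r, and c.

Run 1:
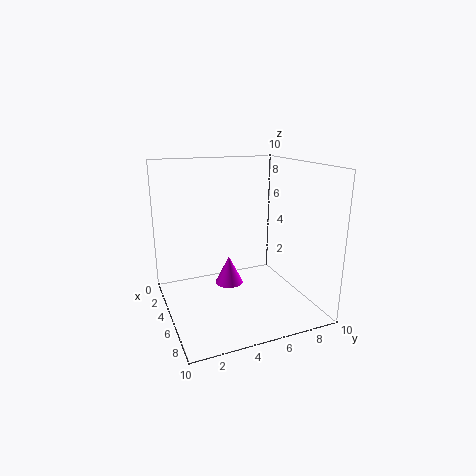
x = 4.5; y = 4.5; z = 1.5; r = 1; c = 'magenta'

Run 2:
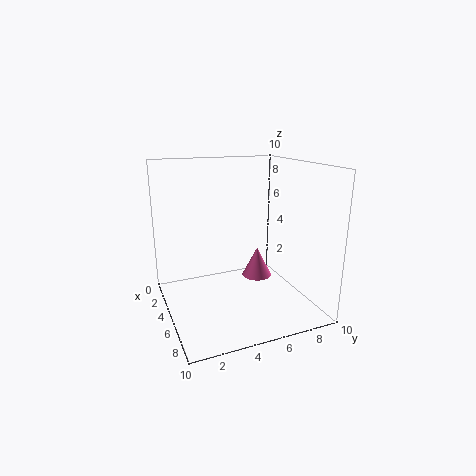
x = 6; y = 6; z = 2.5; r = 1; c = 'hotpink'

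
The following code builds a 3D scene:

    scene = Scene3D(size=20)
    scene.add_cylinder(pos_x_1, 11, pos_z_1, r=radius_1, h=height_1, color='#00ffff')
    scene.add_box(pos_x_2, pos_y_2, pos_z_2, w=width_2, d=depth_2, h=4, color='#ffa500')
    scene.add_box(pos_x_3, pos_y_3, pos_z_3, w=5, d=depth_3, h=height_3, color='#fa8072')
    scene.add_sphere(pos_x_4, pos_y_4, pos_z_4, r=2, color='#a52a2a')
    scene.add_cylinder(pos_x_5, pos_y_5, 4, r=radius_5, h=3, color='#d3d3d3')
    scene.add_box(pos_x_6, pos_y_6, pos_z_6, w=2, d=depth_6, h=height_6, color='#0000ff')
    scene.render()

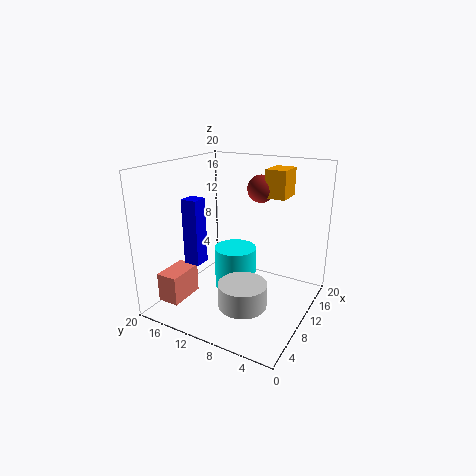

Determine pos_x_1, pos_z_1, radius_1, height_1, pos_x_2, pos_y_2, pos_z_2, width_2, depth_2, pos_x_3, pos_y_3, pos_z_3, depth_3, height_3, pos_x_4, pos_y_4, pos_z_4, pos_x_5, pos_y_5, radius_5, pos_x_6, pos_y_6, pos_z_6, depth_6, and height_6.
pos_x_1 = 11; pos_z_1 = 2; radius_1 = 3; height_1 = 6; pos_x_2 = 14; pos_y_2 = 5; pos_z_2 = 15; width_2 = 4; depth_2 = 3; pos_x_3 = 2; pos_y_3 = 15; pos_z_3 = 2; depth_3 = 3; height_3 = 4; pos_x_4 = 15; pos_y_4 = 9; pos_z_4 = 16; pos_x_5 = 4; pos_y_5 = 6; radius_5 = 3; pos_x_6 = 2; pos_y_6 = 11; pos_z_6 = 9; depth_6 = 2; height_6 = 8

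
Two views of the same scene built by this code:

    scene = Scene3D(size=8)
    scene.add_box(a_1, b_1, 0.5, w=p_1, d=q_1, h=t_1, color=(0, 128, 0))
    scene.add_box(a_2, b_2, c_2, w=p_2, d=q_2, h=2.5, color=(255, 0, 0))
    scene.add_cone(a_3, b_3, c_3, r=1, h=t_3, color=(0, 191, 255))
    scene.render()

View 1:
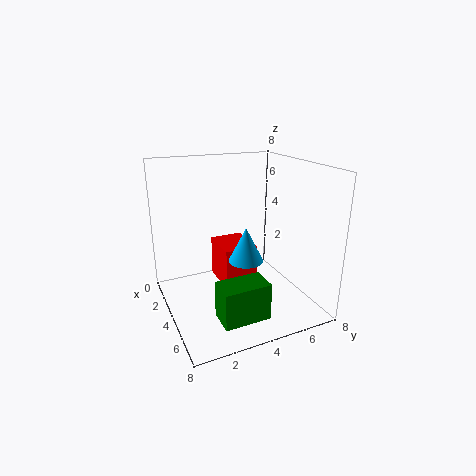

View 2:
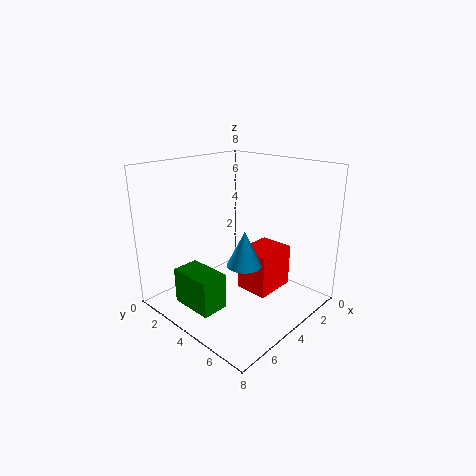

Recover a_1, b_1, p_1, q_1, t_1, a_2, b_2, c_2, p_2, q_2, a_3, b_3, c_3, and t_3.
a_1 = 5.5, b_1 = 2, p_1 = 1.5, q_1 = 2.5, t_1 = 2, a_2 = 1, b_2 = 3.5, c_2 = 0.5, p_2 = 2.5, q_2 = 2, a_3 = 4, b_3 = 4.5, c_3 = 2.5, t_3 = 2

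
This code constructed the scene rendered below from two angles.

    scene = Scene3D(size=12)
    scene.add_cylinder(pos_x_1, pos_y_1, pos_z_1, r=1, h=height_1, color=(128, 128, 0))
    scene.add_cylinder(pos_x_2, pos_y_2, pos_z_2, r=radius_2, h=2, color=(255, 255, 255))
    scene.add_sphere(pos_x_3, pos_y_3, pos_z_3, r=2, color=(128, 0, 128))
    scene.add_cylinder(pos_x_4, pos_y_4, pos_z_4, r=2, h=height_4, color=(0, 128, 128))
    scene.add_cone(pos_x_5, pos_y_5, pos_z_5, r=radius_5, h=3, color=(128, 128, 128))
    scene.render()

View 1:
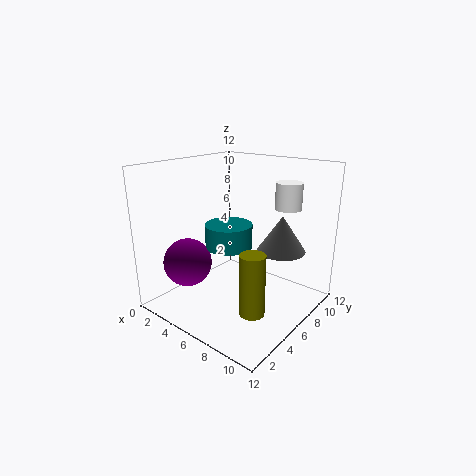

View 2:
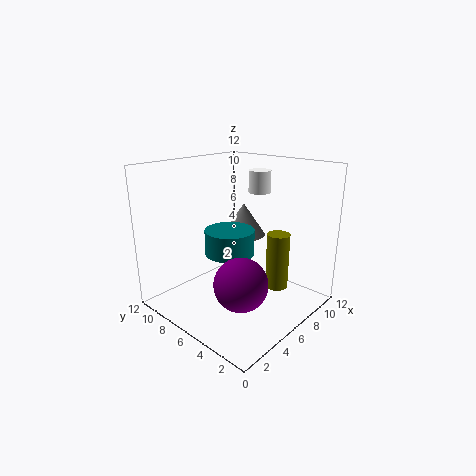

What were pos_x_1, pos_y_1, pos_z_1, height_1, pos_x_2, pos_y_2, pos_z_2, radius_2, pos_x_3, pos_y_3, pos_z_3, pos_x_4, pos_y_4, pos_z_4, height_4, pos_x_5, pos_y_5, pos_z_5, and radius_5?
pos_x_1 = 9; pos_y_1 = 4; pos_z_1 = 1; height_1 = 5; pos_x_2 = 10; pos_y_2 = 7; pos_z_2 = 9; radius_2 = 1; pos_x_3 = 3; pos_y_3 = 3; pos_z_3 = 4; pos_x_4 = 5; pos_y_4 = 6; pos_z_4 = 5; height_4 = 2; pos_x_5 = 9; pos_y_5 = 8; pos_z_5 = 5; radius_5 = 2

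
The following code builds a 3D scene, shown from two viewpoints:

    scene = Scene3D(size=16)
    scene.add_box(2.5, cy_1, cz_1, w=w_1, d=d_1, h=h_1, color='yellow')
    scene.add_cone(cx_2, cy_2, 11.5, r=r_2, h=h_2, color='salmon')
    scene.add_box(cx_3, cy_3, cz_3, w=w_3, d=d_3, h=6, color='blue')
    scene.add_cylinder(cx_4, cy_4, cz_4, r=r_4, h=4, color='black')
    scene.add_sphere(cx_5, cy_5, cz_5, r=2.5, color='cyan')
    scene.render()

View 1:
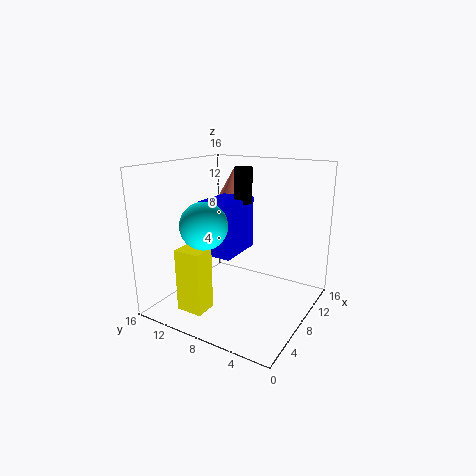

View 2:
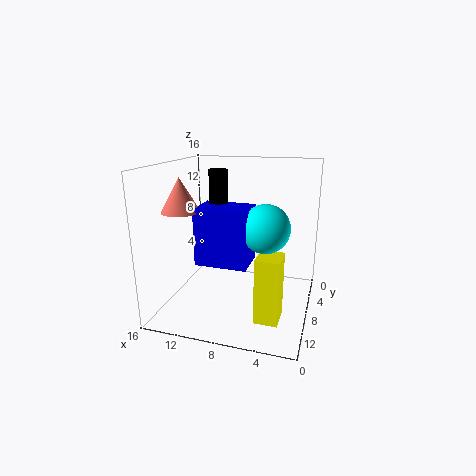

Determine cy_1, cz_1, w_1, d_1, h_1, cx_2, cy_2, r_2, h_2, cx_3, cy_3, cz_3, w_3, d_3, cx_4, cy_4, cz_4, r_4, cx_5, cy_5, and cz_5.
cy_1 = 9.5, cz_1 = 0.5, w_1 = 2.5, d_1 = 3, h_1 = 7, cx_2 = 13, cy_2 = 11.5, r_2 = 2, h_2 = 3.5, cx_3 = 6, cy_3 = 8, cz_3 = 6, w_3 = 5.5, d_3 = 4, cx_4 = 10, cy_4 = 8.5, cz_4 = 11.5, r_4 = 1, cx_5 = 4.5, cy_5 = 10, cz_5 = 10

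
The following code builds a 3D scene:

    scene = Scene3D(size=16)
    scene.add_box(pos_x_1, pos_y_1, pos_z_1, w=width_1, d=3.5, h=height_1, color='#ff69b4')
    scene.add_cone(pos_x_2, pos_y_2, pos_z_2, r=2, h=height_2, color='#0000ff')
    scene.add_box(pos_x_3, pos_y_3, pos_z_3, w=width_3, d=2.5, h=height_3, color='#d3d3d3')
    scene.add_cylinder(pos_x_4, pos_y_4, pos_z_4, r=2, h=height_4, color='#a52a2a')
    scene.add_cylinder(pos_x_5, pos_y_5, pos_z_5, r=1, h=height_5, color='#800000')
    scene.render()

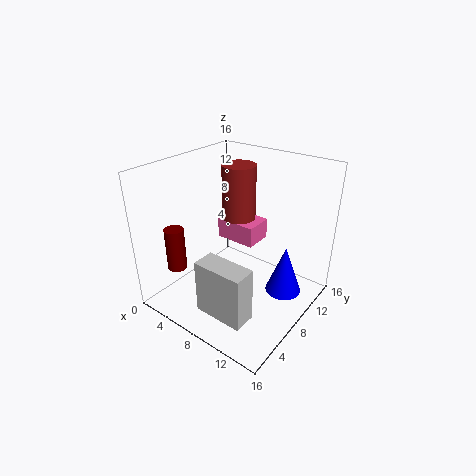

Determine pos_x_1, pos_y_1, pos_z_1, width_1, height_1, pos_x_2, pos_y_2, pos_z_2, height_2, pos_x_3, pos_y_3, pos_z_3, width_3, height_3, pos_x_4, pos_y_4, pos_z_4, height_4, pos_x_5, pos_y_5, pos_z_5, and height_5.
pos_x_1 = 3; pos_y_1 = 10.5; pos_z_1 = 5.5; width_1 = 5; height_1 = 2.5; pos_x_2 = 13; pos_y_2 = 10; pos_z_2 = 2; height_2 = 5.5; pos_x_3 = 7; pos_y_3 = 2; pos_z_3 = 1.5; width_3 = 5.5; height_3 = 6; pos_x_4 = 5.5; pos_y_4 = 11.5; pos_z_4 = 8.5; height_4 = 6.5; pos_x_5 = 4.5; pos_y_5 = 2; pos_z_5 = 6; height_5 = 4.5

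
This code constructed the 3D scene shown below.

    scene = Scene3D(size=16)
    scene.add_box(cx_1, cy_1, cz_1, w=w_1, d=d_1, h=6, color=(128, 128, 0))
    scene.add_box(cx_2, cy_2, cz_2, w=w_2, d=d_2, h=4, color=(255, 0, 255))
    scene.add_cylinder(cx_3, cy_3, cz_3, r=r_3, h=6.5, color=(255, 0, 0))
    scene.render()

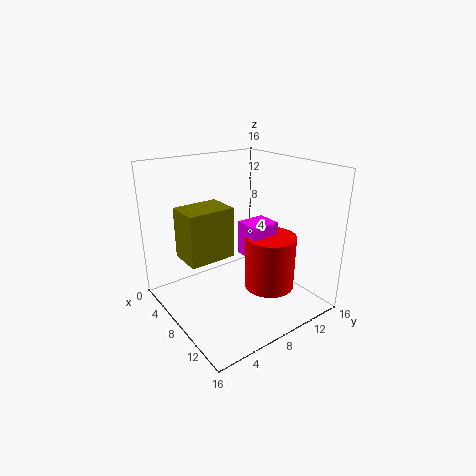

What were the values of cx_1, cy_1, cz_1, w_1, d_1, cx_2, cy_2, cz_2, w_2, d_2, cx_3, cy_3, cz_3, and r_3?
cx_1 = 2.5; cy_1 = 3; cz_1 = 5; w_1 = 4; d_1 = 5.5; cx_2 = 6; cy_2 = 9.5; cz_2 = 5; w_2 = 3; d_2 = 3.5; cx_3 = 9; cy_3 = 12; cz_3 = 1; r_3 = 3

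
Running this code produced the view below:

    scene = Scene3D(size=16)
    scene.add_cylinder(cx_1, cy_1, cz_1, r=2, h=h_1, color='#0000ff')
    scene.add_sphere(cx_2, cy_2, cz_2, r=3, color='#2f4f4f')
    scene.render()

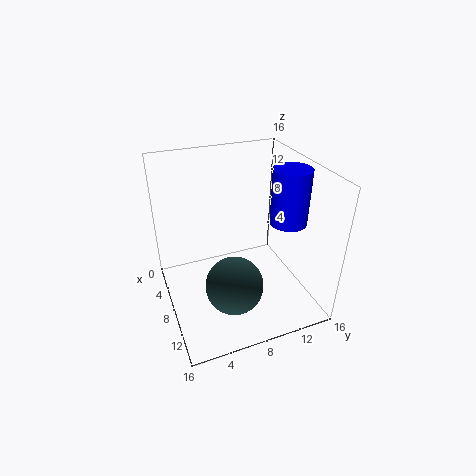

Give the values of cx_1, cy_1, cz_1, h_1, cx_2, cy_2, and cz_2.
cx_1 = 10, cy_1 = 13, cz_1 = 10, h_1 = 6, cx_2 = 12, cy_2 = 6, cz_2 = 5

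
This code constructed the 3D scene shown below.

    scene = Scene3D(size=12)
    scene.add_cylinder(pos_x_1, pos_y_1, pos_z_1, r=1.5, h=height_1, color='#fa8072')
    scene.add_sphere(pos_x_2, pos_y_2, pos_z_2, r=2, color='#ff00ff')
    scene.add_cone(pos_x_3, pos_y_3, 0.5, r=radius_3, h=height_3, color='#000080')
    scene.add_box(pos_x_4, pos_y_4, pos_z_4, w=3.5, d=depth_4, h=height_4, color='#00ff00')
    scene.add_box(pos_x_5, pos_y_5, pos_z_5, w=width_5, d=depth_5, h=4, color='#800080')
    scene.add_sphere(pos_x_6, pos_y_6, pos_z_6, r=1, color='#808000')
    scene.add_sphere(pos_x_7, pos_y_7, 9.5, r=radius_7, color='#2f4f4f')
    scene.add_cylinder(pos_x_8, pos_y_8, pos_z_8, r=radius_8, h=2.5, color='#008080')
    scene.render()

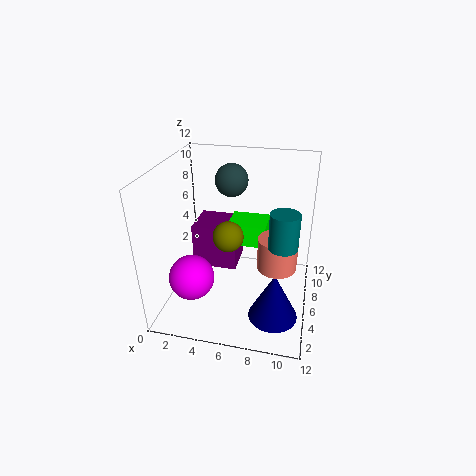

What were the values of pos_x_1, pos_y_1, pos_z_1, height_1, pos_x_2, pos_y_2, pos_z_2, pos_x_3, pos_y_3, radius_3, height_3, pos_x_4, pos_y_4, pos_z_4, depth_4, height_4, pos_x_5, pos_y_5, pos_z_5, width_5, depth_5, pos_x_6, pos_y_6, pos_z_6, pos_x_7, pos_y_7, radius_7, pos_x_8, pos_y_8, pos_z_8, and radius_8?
pos_x_1 = 9.5, pos_y_1 = 4, pos_z_1 = 5, height_1 = 2.5, pos_x_2 = 2, pos_y_2 = 5, pos_z_2 = 2, pos_x_3 = 9.5, pos_y_3 = 3.5, radius_3 = 2, height_3 = 4, pos_x_4 = 4.5, pos_y_4 = 8, pos_z_4 = 4, depth_4 = 3, height_4 = 2, pos_x_5 = 1.5, pos_y_5 = 7, pos_z_5 = 2, width_5 = 4, depth_5 = 3.5, pos_x_6 = 6.5, pos_y_6 = 1, pos_z_6 = 9, pos_x_7 = 4.5, pos_y_7 = 10, radius_7 = 1.5, pos_x_8 = 10, pos_y_8 = 2, pos_z_8 = 8, radius_8 = 1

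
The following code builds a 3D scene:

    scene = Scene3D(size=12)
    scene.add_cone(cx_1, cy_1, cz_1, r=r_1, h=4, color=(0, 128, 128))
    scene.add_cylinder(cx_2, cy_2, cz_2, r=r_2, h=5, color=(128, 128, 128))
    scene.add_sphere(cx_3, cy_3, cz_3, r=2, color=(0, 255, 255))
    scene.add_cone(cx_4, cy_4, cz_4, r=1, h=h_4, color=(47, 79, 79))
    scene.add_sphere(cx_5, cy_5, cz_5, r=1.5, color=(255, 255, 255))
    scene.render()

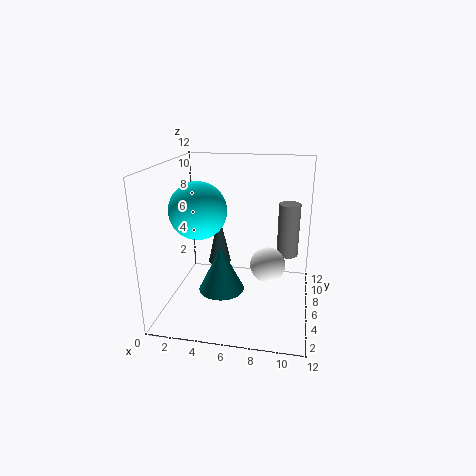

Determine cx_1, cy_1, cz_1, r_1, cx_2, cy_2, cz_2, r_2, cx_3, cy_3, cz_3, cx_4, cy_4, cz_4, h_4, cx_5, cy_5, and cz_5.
cx_1 = 4.5, cy_1 = 6, cz_1 = 1, r_1 = 2, cx_2 = 10, cy_2 = 10, cz_2 = 3, r_2 = 1, cx_3 = 4, cy_3 = 2, cz_3 = 9.5, cx_4 = 4, cy_4 = 7.5, cz_4 = 3, h_4 = 4.5, cx_5 = 8.5, cy_5 = 6.5, cz_5 = 3.5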